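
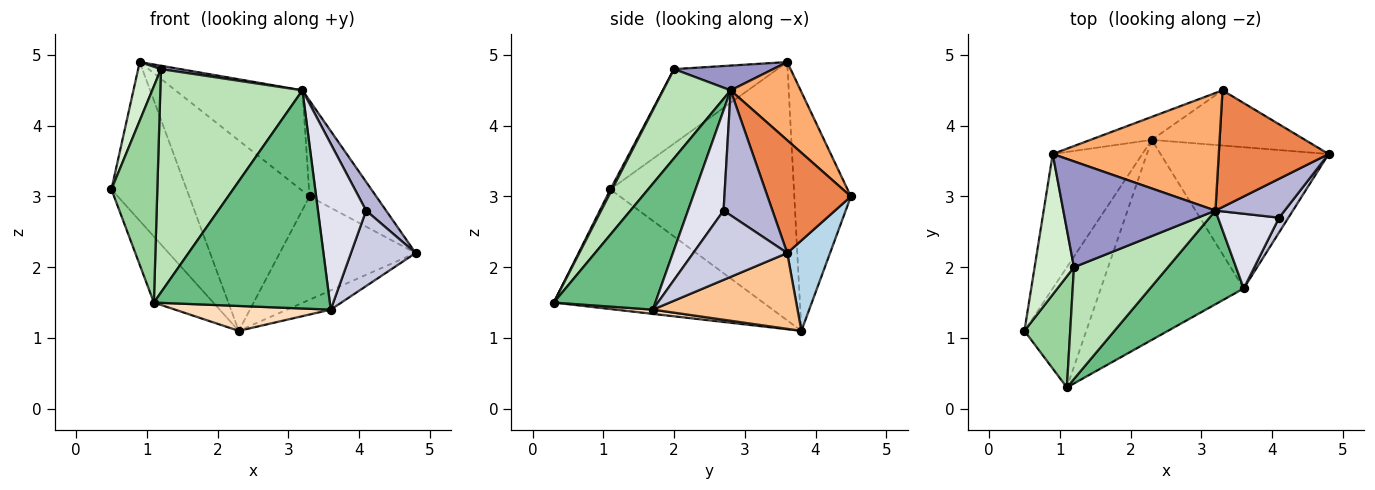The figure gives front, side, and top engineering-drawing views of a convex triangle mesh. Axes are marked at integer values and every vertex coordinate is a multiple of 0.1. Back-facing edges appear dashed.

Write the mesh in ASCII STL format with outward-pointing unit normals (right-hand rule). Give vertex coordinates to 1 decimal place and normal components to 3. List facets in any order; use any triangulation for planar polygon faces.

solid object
 facet normal -0.881 0.361 -0.306
  outer loop
   vertex 2.3 3.8 1.1
   vertex 0.5 1.1 3.1
   vertex 0.9 3.6 4.9
  endloop
 endfacet
 facet normal -0.861 0.244 -0.445
  outer loop
   vertex 1.1 0.3 1.5
   vertex 0.5 1.1 3.1
   vertex 2.3 3.8 1.1
  endloop
 endfacet
 facet normal 0.268 0.850 -0.454
  outer loop
   vertex 3.3 4.5 3.0
   vertex 4.8 3.6 2.2
   vertex 2.3 3.8 1.1
  endloop
 endfacet
 facet normal -0.423 0.899 -0.109
  outer loop
   vertex 3.3 4.5 3.0
   vertex 2.3 3.8 1.1
   vertex 0.9 3.6 4.9
  endloop
 endfacet
 facet normal 0.621 0.498 0.605
  outer loop
   vertex 3.3 4.5 3.0
   vertex 3.2 2.8 4.5
   vertex 4.8 3.6 2.2
  endloop
 endfacet
 facet normal 0.337 0.612 0.716
  outer loop
   vertex 3.3 4.5 3.0
   vertex 0.9 3.6 4.9
   vertex 3.2 2.8 4.5
  endloop
 endfacet
 facet normal 0.408 0.123 -0.905
  outer loop
   vertex 3.6 1.7 1.4
   vertex 2.3 3.8 1.1
   vertex 4.8 3.6 2.2
  endloop
 endfacet
 facet normal 0.029 -0.123 -0.992
  outer loop
   vertex 3.6 1.7 1.4
   vertex 1.1 0.3 1.5
   vertex 2.3 3.8 1.1
  endloop
 endfacet
 facet normal 0.469 -0.812 0.349
  outer loop
   vertex 3.6 1.7 1.4
   vertex 3.2 2.8 4.5
   vertex 1.1 0.3 1.5
  endloop
 endfacet
 facet normal 0.033 -0.889 0.457
  outer loop
   vertex 1.2 2.0 4.8
   vertex 0.5 1.1 3.1
   vertex 1.1 0.3 1.5
  endloop
 endfacet
 facet normal 0.391 -0.823 0.412
  outer loop
   vertex 1.2 2.0 4.8
   vertex 1.1 0.3 1.5
   vertex 3.2 2.8 4.5
  endloop
 endfacet
 facet normal -0.868 -0.191 0.459
  outer loop
   vertex 1.2 2.0 4.8
   vertex 0.9 3.6 4.9
   vertex 0.5 1.1 3.1
  endloop
 endfacet
 facet normal 0.161 -0.032 0.987
  outer loop
   vertex 1.2 2.0 4.8
   vertex 3.2 2.8 4.5
   vertex 0.9 3.6 4.9
  endloop
 endfacet
 facet normal 0.824 -0.337 0.456
  outer loop
   vertex 4.1 2.7 2.8
   vertex 4.8 3.6 2.2
   vertex 3.2 2.8 4.5
  endloop
 endfacet
 facet normal 0.819 -0.563 0.110
  outer loop
   vertex 4.1 2.7 2.8
   vertex 3.6 1.7 1.4
   vertex 4.8 3.6 2.2
  endloop
 endfacet
 facet normal 0.559 -0.756 0.340
  outer loop
   vertex 4.1 2.7 2.8
   vertex 3.2 2.8 4.5
   vertex 3.6 1.7 1.4
  endloop
 endfacet
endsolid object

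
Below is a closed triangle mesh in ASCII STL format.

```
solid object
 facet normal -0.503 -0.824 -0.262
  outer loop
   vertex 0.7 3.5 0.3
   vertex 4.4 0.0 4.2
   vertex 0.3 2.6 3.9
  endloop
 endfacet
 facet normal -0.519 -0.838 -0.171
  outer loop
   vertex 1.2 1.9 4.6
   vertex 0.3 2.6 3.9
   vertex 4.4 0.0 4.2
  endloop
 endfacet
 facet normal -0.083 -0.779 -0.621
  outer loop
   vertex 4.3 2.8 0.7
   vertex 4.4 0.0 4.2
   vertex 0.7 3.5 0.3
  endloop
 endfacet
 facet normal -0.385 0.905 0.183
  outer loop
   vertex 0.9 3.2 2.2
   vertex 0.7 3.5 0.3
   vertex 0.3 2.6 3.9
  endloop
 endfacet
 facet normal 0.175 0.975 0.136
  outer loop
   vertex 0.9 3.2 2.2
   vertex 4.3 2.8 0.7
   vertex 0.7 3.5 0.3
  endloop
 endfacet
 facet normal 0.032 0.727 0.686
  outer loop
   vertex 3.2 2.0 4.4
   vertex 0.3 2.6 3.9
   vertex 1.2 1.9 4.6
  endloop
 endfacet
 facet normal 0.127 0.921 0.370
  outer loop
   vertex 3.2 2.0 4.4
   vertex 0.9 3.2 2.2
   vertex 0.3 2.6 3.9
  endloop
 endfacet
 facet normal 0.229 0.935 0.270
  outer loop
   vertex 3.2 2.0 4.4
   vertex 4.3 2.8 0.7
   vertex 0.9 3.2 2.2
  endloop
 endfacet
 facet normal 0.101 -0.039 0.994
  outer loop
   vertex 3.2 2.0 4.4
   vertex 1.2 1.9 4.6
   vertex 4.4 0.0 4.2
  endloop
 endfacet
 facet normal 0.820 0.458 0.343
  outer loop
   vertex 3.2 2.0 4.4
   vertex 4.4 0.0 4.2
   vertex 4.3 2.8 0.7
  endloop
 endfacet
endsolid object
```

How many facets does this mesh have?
10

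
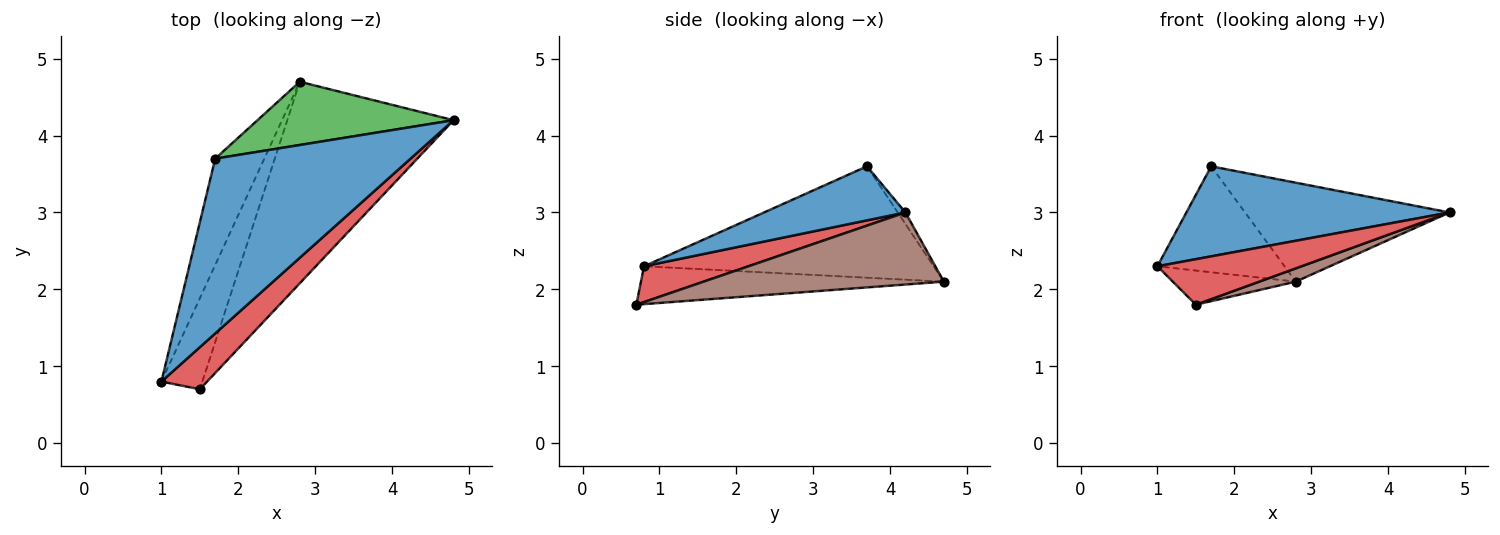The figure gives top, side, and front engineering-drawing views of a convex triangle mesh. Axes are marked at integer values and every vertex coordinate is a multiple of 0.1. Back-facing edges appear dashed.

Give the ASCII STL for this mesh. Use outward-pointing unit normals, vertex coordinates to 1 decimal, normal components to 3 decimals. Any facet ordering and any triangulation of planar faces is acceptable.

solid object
 facet normal 0.239 -0.445 0.863
  outer loop
   vertex 1.7 3.7 3.6
   vertex 1.0 0.8 2.3
   vertex 4.8 4.2 3.0
  endloop
 endfacet
 facet normal -0.849 0.373 -0.374
  outer loop
   vertex 1.7 3.7 3.6
   vertex 2.8 4.7 2.1
   vertex 1.0 0.8 2.3
  endloop
 endfacet
 facet normal -0.032 0.842 0.538
  outer loop
   vertex 1.7 3.7 3.6
   vertex 4.8 4.2 3.0
   vertex 2.8 4.7 2.1
  endloop
 endfacet
 facet normal 0.470 -0.648 0.599
  outer loop
   vertex 1.5 0.7 1.8
   vertex 4.8 4.2 3.0
   vertex 1.0 0.8 2.3
  endloop
 endfacet
 facet normal -0.655 0.266 -0.708
  outer loop
   vertex 1.5 0.7 1.8
   vertex 1.0 0.8 2.3
   vertex 2.8 4.7 2.1
  endloop
 endfacet
 facet normal 0.397 -0.060 -0.916
  outer loop
   vertex 1.5 0.7 1.8
   vertex 2.8 4.7 2.1
   vertex 4.8 4.2 3.0
  endloop
 endfacet
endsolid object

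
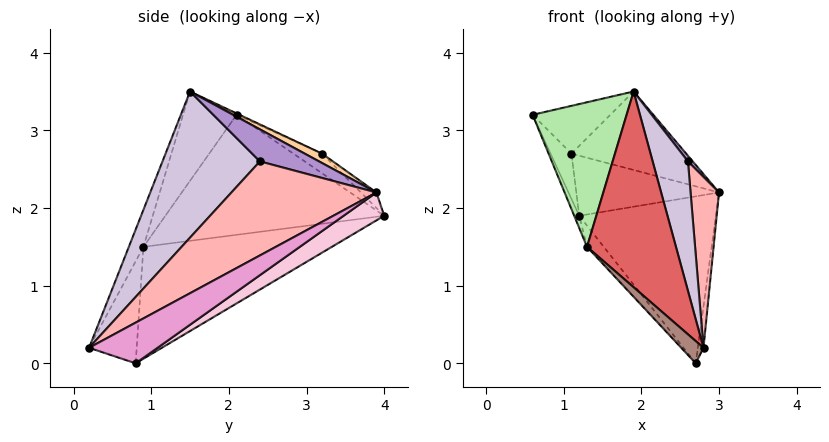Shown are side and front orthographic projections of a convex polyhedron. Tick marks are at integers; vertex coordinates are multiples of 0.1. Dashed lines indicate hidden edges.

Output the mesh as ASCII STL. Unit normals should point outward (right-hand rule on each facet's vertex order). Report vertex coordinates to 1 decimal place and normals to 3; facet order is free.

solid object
 facet normal -0.726 0.529 0.439
  outer loop
   vertex 1.1 3.2 2.7
   vertex 1.2 4.0 1.9
   vertex 0.6 2.1 3.2
  endloop
 endfacet
 facet normal -0.077 0.710 0.700
  outer loop
   vertex 1.1 3.2 2.7
   vertex 3.0 3.9 2.2
   vertex 1.2 4.0 1.9
  endloop
 endfacet
 facet normal -0.016 0.420 0.908
  outer loop
   vertex 1.1 3.2 2.7
   vertex 0.6 2.1 3.2
   vertex 1.9 1.5 3.5
  endloop
 endfacet
 facet normal 0.068 0.451 0.890
  outer loop
   vertex 1.1 3.2 2.7
   vertex 1.9 1.5 3.5
   vertex 3.0 3.9 2.2
  endloop
 endfacet
 facet normal -0.919 0.021 -0.393
  outer loop
   vertex 1.3 0.9 1.5
   vertex 0.6 2.1 3.2
   vertex 1.2 4.0 1.9
  endloop
 endfacet
 facet normal -0.458 -0.804 0.379
  outer loop
   vertex 1.3 0.9 1.5
   vertex 1.9 1.5 3.5
   vertex 0.6 2.1 3.2
  endloop
 endfacet
 facet normal -0.153 -0.933 0.326
  outer loop
   vertex 1.3 0.9 1.5
   vertex 2.8 0.2 0.2
   vertex 1.9 1.5 3.5
  endloop
 endfacet
 facet normal 0.950 -0.187 0.250
  outer loop
   vertex 2.6 2.4 2.6
   vertex 2.8 0.2 0.2
   vertex 3.0 3.9 2.2
  endloop
 endfacet
 facet normal 0.819 -0.066 0.571
  outer loop
   vertex 2.6 2.4 2.6
   vertex 3.0 3.9 2.2
   vertex 1.9 1.5 3.5
  endloop
 endfacet
 facet normal 0.876 -0.317 0.364
  outer loop
   vertex 2.6 2.4 2.6
   vertex 1.9 1.5 3.5
   vertex 2.8 0.2 0.2
  endloop
 endfacet
 facet normal -0.701 -0.328 -0.633
  outer loop
   vertex 2.7 0.8 0.0
   vertex 2.8 0.2 0.2
   vertex 1.3 0.9 1.5
  endloop
 endfacet
 facet normal -0.727 0.065 -0.683
  outer loop
   vertex 2.7 0.8 0.0
   vertex 1.3 0.9 1.5
   vertex 1.2 4.0 1.9
  endloop
 endfacet
 facet normal 0.966 0.080 -0.244
  outer loop
   vertex 2.7 0.8 0.0
   vertex 3.0 3.9 2.2
   vertex 2.8 0.2 0.2
  endloop
 endfacet
 facet normal 0.166 0.560 -0.812
  outer loop
   vertex 2.7 0.8 0.0
   vertex 1.2 4.0 1.9
   vertex 3.0 3.9 2.2
  endloop
 endfacet
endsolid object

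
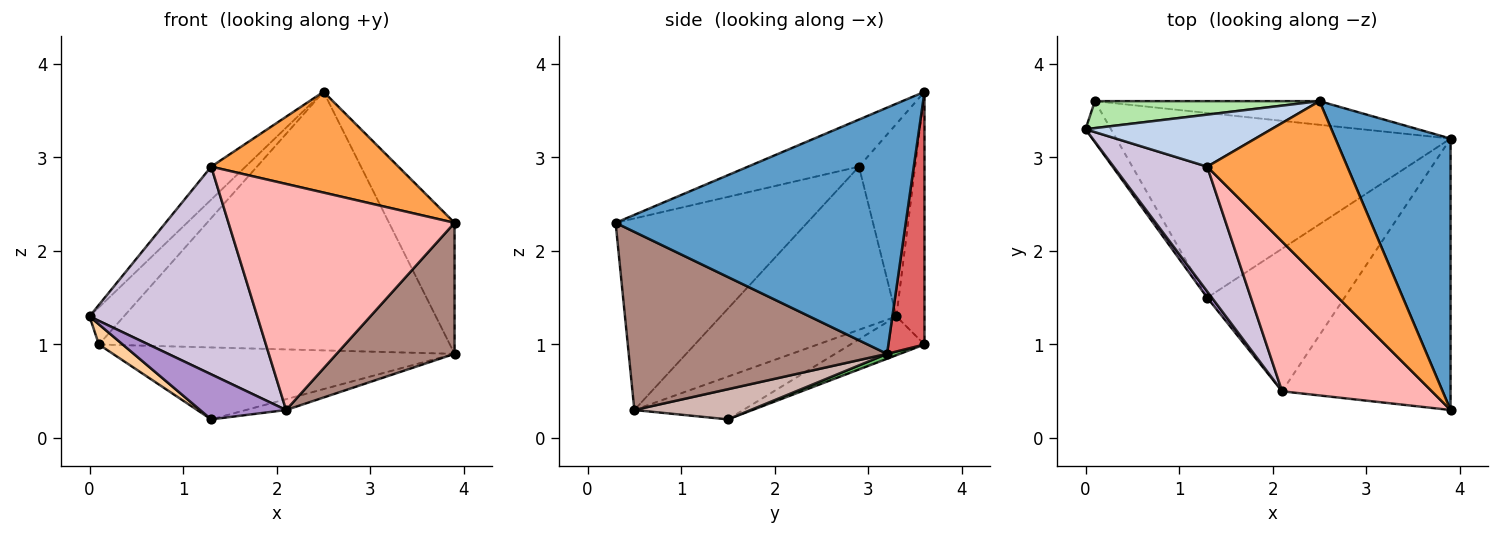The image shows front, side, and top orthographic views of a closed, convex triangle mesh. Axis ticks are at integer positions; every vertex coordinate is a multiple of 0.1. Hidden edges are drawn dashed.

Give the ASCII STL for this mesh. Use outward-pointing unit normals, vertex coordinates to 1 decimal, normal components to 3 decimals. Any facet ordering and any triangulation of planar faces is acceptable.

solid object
 facet normal 0.887 0.200 0.415
  outer loop
   vertex 3.9 3.2 0.9
   vertex 2.5 3.6 3.7
   vertex 3.9 0.3 2.3
  endloop
 endfacet
 facet normal -0.659 0.402 0.636
  outer loop
   vertex 1.3 2.9 2.9
   vertex 2.5 3.6 3.7
   vertex 0.0 3.3 1.3
  endloop
 endfacet
 facet normal -0.281 -0.473 0.835
  outer loop
   vertex 1.3 2.9 2.9
   vertex 3.9 0.3 2.3
   vertex 2.5 3.6 3.7
  endloop
 endfacet
 facet normal -0.808 -0.260 -0.529
  outer loop
   vertex 0.1 3.6 1.0
   vertex 1.3 1.5 0.2
   vertex 0.0 3.3 1.3
  endloop
 endfacet
 facet normal 0.014 0.363 -0.932
  outer loop
   vertex 0.1 3.6 1.0
   vertex 3.9 3.2 0.9
   vertex 1.3 1.5 0.2
  endloop
 endfacet
 facet normal -0.552 0.674 0.491
  outer loop
   vertex 0.1 3.6 1.0
   vertex 0.0 3.3 1.3
   vertex 2.5 3.6 3.7
  endloop
 endfacet
 facet normal 0.102 0.991 -0.091
  outer loop
   vertex 0.1 3.6 1.0
   vertex 2.5 3.6 3.7
   vertex 3.9 3.2 0.9
  endloop
 endfacet
 facet normal -0.577 -0.681 0.451
  outer loop
   vertex 2.1 0.5 0.3
   vertex 3.9 0.3 2.3
   vertex 1.3 2.9 2.9
  endloop
 endfacet
 facet normal -0.782 -0.617 0.086
  outer loop
   vertex 2.1 0.5 0.3
   vertex 0.0 3.3 1.3
   vertex 1.3 1.5 0.2
  endloop
 endfacet
 facet normal -0.668 -0.638 0.383
  outer loop
   vertex 2.1 0.5 0.3
   vertex 1.3 2.9 2.9
   vertex 0.0 3.3 1.3
  endloop
 endfacet
 facet normal 0.690 -0.315 -0.652
  outer loop
   vertex 2.1 0.5 0.3
   vertex 3.9 3.2 0.9
   vertex 3.9 0.3 2.3
  endloop
 endfacet
 facet normal 0.214 0.074 -0.974
  outer loop
   vertex 2.1 0.5 0.3
   vertex 1.3 1.5 0.2
   vertex 3.9 3.2 0.9
  endloop
 endfacet
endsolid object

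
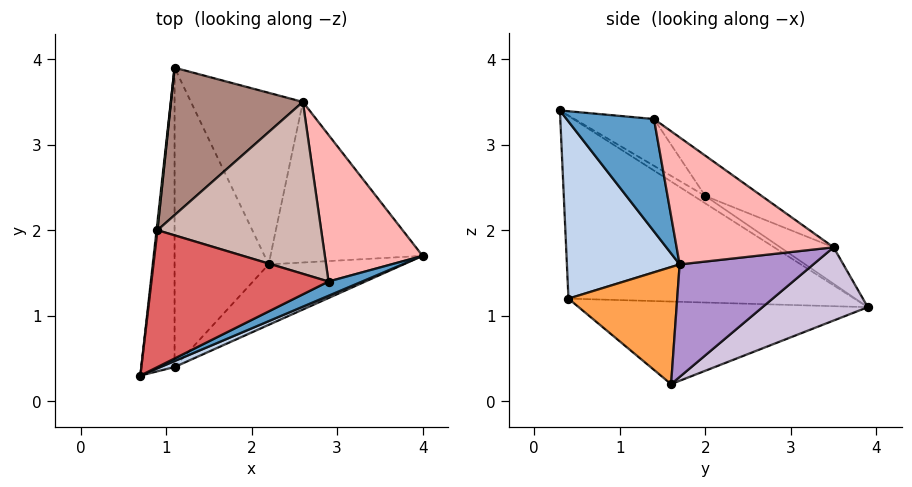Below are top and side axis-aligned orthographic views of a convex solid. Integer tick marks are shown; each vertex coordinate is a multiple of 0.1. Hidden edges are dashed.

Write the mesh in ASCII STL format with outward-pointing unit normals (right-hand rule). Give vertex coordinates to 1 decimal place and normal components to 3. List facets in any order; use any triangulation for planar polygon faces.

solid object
 facet normal 0.448 -0.884 0.134
  outer loop
   vertex 2.9 1.4 3.3
   vertex 0.7 0.3 3.4
   vertex 4.0 1.7 1.6
  endloop
 endfacet
 facet normal 0.405 -0.914 0.032
  outer loop
   vertex 1.1 0.4 1.2
   vertex 4.0 1.7 1.6
   vertex 0.7 0.3 3.4
  endloop
 endfacet
 facet normal 0.414 -0.776 -0.476
  outer loop
   vertex 1.1 0.4 1.2
   vertex 2.2 1.6 0.2
   vertex 4.0 1.7 1.6
  endloop
 endfacet
 facet normal -0.984 -0.005 -0.179
  outer loop
   vertex 1.1 0.4 1.2
   vertex 0.7 0.3 3.4
   vertex 1.1 3.9 1.1
  endloop
 endfacet
 facet normal -0.660 -0.021 -0.751
  outer loop
   vertex 1.1 0.4 1.2
   vertex 1.1 3.9 1.1
   vertex 2.2 1.6 0.2
  endloop
 endfacet
 facet normal -0.974 0.189 0.126
  outer loop
   vertex 0.9 2.0 2.4
   vertex 1.1 3.9 1.1
   vertex 0.7 0.3 3.4
  endloop
 endfacet
 facet normal -0.219 0.514 0.829
  outer loop
   vertex 0.9 2.0 2.4
   vertex 0.7 0.3 3.4
   vertex 2.9 1.4 3.3
  endloop
 endfacet
 facet normal 0.695 0.481 0.535
  outer loop
   vertex 2.6 3.5 1.8
   vertex 2.9 1.4 3.3
   vertex 4.0 1.7 1.6
  endloop
 endfacet
 facet normal 0.521 0.483 -0.704
  outer loop
   vertex 2.6 3.5 1.8
   vertex 4.0 1.7 1.6
   vertex 2.2 1.6 0.2
  endloop
 endfacet
 facet normal 0.472 0.508 -0.721
  outer loop
   vertex 2.6 3.5 1.8
   vertex 2.2 1.6 0.2
   vertex 1.1 3.9 1.1
  endloop
 endfacet
 facet normal -0.220 0.567 0.794
  outer loop
   vertex 2.6 3.5 1.8
   vertex 1.1 3.9 1.1
   vertex 0.9 2.0 2.4
  endloop
 endfacet
 facet normal -0.200 0.550 0.811
  outer loop
   vertex 2.6 3.5 1.8
   vertex 0.9 2.0 2.4
   vertex 2.9 1.4 3.3
  endloop
 endfacet
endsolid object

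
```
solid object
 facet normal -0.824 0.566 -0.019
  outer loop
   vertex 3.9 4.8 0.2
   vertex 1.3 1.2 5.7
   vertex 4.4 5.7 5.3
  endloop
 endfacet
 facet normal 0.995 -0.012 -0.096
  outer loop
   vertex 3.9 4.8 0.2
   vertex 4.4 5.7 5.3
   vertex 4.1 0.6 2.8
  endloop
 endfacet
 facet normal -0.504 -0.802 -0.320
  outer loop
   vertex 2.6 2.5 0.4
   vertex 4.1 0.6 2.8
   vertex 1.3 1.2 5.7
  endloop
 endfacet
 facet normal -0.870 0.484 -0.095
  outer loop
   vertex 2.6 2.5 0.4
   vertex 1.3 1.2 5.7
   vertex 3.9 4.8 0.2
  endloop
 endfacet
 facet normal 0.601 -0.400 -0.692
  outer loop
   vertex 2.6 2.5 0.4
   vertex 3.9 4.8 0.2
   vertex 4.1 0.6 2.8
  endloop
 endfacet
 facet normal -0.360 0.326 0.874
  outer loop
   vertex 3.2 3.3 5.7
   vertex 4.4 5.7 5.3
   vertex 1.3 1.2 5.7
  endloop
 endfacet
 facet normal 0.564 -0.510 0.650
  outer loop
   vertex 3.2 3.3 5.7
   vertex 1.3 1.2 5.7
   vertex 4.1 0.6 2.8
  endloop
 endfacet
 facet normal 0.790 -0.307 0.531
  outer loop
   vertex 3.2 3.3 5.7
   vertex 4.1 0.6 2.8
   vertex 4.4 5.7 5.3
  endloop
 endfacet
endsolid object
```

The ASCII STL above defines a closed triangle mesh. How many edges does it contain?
12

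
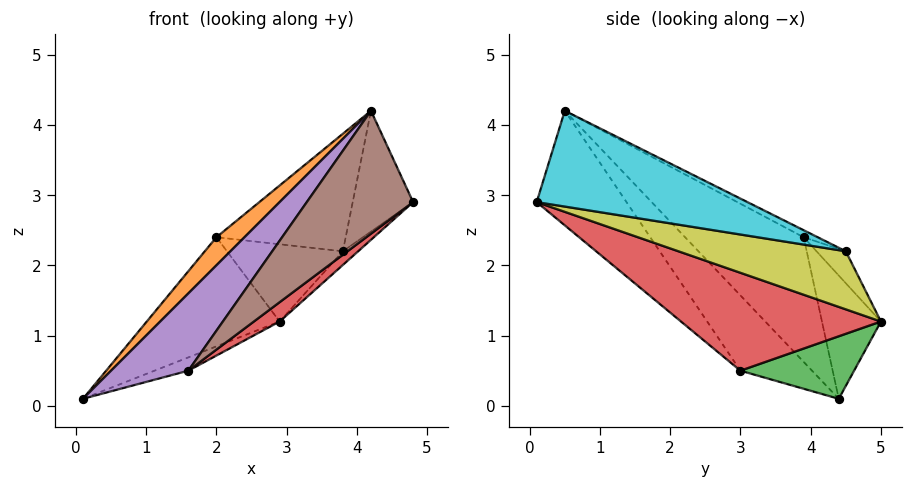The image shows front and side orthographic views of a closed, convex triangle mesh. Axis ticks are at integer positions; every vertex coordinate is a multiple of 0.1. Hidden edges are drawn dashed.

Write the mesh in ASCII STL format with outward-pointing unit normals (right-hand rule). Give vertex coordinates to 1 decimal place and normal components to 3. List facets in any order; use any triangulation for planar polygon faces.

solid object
 facet normal -0.358 0.806 0.471
  outer loop
   vertex 2.0 3.9 2.4
   vertex 2.9 5.0 1.2
   vertex 0.1 4.4 0.1
  endloop
 endfacet
 facet normal -0.777 -0.184 0.602
  outer loop
   vertex 2.0 3.9 2.4
   vertex 0.1 4.4 0.1
   vertex 4.2 0.5 4.2
  endloop
 endfacet
 facet normal 0.345 0.103 -0.933
  outer loop
   vertex 1.6 3.0 0.5
   vertex 0.1 4.4 0.1
   vertex 2.9 5.0 1.2
  endloop
 endfacet
 facet normal 0.556 -0.072 -0.828
  outer loop
   vertex 1.6 3.0 0.5
   vertex 2.9 5.0 1.2
   vertex 4.8 0.1 2.9
  endloop
 endfacet
 facet normal -0.680 -0.733 -0.018
  outer loop
   vertex 1.6 3.0 0.5
   vertex 4.2 0.5 4.2
   vertex 0.1 4.4 0.1
  endloop
 endfacet
 facet normal -0.644 -0.762 -0.063
  outer loop
   vertex 1.6 3.0 0.5
   vertex 4.8 0.1 2.9
   vertex 4.2 0.5 4.2
  endloop
 endfacet
 facet normal -0.200 0.792 0.576
  outer loop
   vertex 3.8 4.5 2.2
   vertex 2.9 5.0 1.2
   vertex 2.0 3.9 2.4
  endloop
 endfacet
 facet normal -0.048 0.443 0.895
  outer loop
   vertex 3.8 4.5 2.2
   vertex 2.0 3.9 2.4
   vertex 4.2 0.5 4.2
  endloop
 endfacet
 facet normal 0.758 0.069 -0.648
  outer loop
   vertex 3.8 4.5 2.2
   vertex 4.8 0.1 2.9
   vertex 2.9 5.0 1.2
  endloop
 endfacet
 facet normal 0.905 0.259 0.338
  outer loop
   vertex 3.8 4.5 2.2
   vertex 4.2 0.5 4.2
   vertex 4.8 0.1 2.9
  endloop
 endfacet
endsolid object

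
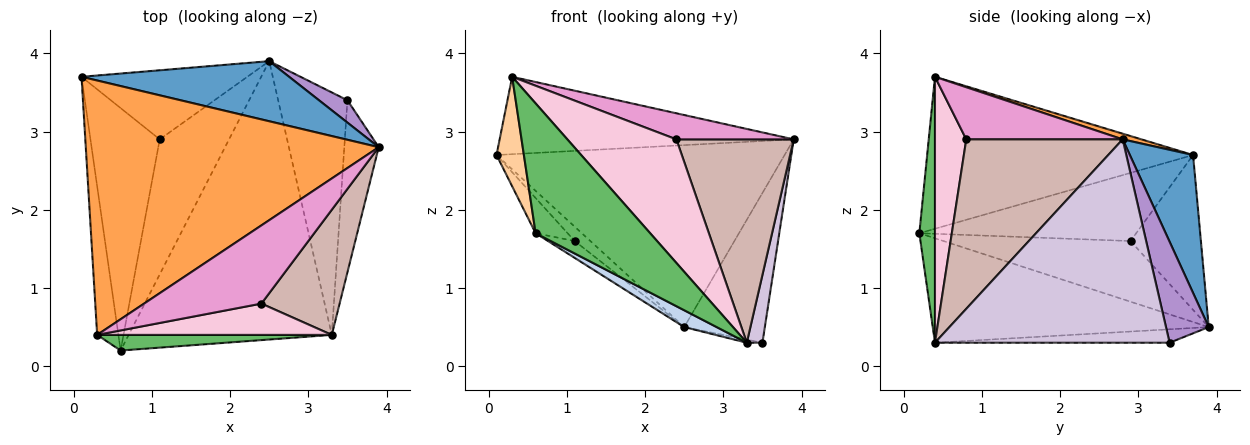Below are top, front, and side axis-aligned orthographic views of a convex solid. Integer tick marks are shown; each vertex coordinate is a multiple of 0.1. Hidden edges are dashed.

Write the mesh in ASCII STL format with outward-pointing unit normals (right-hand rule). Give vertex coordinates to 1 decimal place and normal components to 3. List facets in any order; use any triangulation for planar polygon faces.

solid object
 facet normal 0.204 0.930 0.307
  outer loop
   vertex 2.5 3.9 0.5
   vertex 0.1 3.7 2.7
   vertex 3.9 2.8 2.9
  endloop
 endfacet
 facet normal -0.457 -0.054 -0.888
  outer loop
   vertex 3.3 0.4 0.3
   vertex 0.6 0.2 1.7
   vertex 2.5 3.9 0.5
  endloop
 endfacet
 facet normal 0.019 0.291 0.957
  outer loop
   vertex 0.3 0.4 3.7
   vertex 3.9 2.8 2.9
   vertex 0.1 3.7 2.7
  endloop
 endfacet
 facet normal -0.985 -0.101 -0.138
  outer loop
   vertex 0.3 0.4 3.7
   vertex 0.1 3.7 2.7
   vertex 0.6 0.2 1.7
  endloop
 endfacet
 facet normal 0.134 -0.984 0.119
  outer loop
   vertex 0.3 0.4 3.7
   vertex 0.6 0.2 1.7
   vertex 3.3 0.4 0.3
  endloop
 endfacet
 facet normal -0.698 0.103 -0.709
  outer loop
   vertex 1.1 2.9 1.6
   vertex 0.6 0.2 1.7
   vertex 0.1 3.7 2.7
  endloop
 endfacet
 facet normal -0.675 0.150 -0.723
  outer loop
   vertex 1.1 2.9 1.6
   vertex 0.1 3.7 2.7
   vertex 2.5 3.9 0.5
  endloop
 endfacet
 facet normal -0.656 0.094 -0.749
  outer loop
   vertex 1.1 2.9 1.6
   vertex 2.5 3.9 0.5
   vertex 0.6 0.2 1.7
  endloop
 endfacet
 facet normal 0.464 0.876 0.131
  outer loop
   vertex 3.5 3.4 0.3
   vertex 2.5 3.9 0.5
   vertex 3.9 2.8 2.9
  endloop
 endfacet
 facet normal 0.984 -0.066 -0.166
  outer loop
   vertex 3.5 3.4 0.3
   vertex 3.9 2.8 2.9
   vertex 3.3 0.4 0.3
  endloop
 endfacet
 facet normal -0.190 0.013 -0.982
  outer loop
   vertex 3.5 3.4 0.3
   vertex 3.3 0.4 0.3
   vertex 2.5 3.9 0.5
  endloop
 endfacet
 facet normal 0.750 -0.563 0.346
  outer loop
   vertex 2.4 0.8 2.9
   vertex 3.3 0.4 0.3
   vertex 3.9 2.8 2.9
  endloop
 endfacet
 facet normal 0.389 -0.291 0.874
  outer loop
   vertex 2.4 0.8 2.9
   vertex 3.9 2.8 2.9
   vertex 0.3 0.4 3.7
  endloop
 endfacet
 facet normal 0.268 -0.934 0.236
  outer loop
   vertex 2.4 0.8 2.9
   vertex 0.3 0.4 3.7
   vertex 3.3 0.4 0.3
  endloop
 endfacet
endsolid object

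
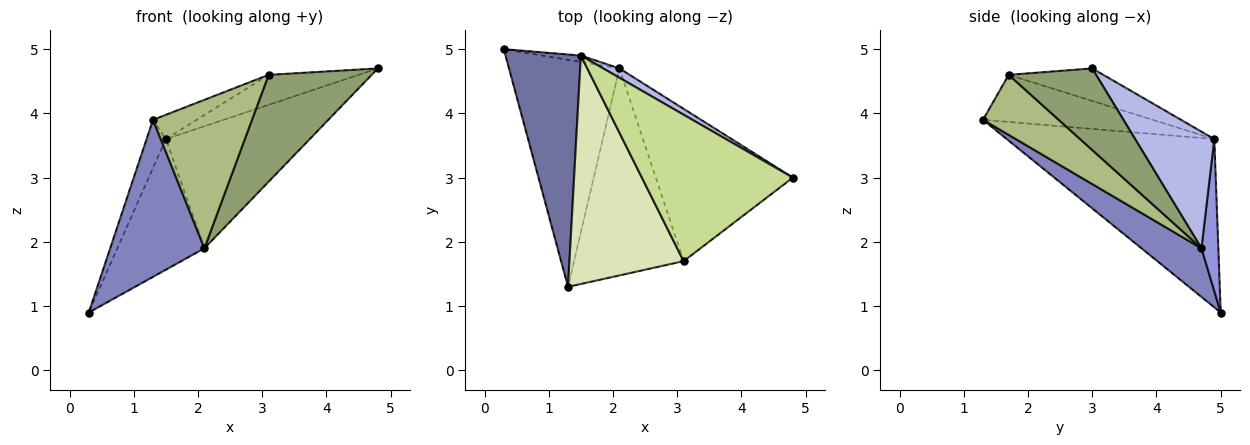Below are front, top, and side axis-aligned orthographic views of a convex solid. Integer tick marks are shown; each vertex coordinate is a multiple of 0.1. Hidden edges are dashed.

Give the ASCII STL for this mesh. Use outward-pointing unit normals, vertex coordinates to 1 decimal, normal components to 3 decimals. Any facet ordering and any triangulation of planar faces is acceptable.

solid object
 facet normal -0.909 0.084 0.407
  outer loop
   vertex 1.5 4.9 3.6
   vertex 0.3 5.0 0.9
   vertex 1.3 1.3 3.9
  endloop
 endfacet
 facet normal 0.340 -0.535 -0.773
  outer loop
   vertex 2.1 4.7 1.9
   vertex 1.3 1.3 3.9
   vertex 0.3 5.0 0.9
  endloop
 endfacet
 facet normal 0.190 0.981 -0.048
  outer loop
   vertex 2.1 4.7 1.9
   vertex 0.3 5.0 0.9
   vertex 1.5 4.9 3.6
  endloop
 endfacet
 facet normal 0.481 0.874 0.067
  outer loop
   vertex 2.1 4.7 1.9
   vertex 1.5 4.9 3.6
   vertex 4.8 3.0 4.7
  endloop
 endfacet
 facet normal 0.438 -0.516 -0.736
  outer loop
   vertex 3.1 1.7 4.6
   vertex 2.1 4.7 1.9
   vertex 4.8 3.0 4.7
  endloop
 endfacet
 facet normal 0.407 -0.532 -0.742
  outer loop
   vertex 3.1 1.7 4.6
   vertex 1.3 1.3 3.9
   vertex 2.1 4.7 1.9
  endloop
 endfacet
 facet normal -0.206 0.196 0.959
  outer loop
   vertex 3.1 1.7 4.6
   vertex 4.8 3.0 4.7
   vertex 1.5 4.9 3.6
  endloop
 endfacet
 facet normal -0.380 0.098 0.920
  outer loop
   vertex 3.1 1.7 4.6
   vertex 1.5 4.9 3.6
   vertex 1.3 1.3 3.9
  endloop
 endfacet
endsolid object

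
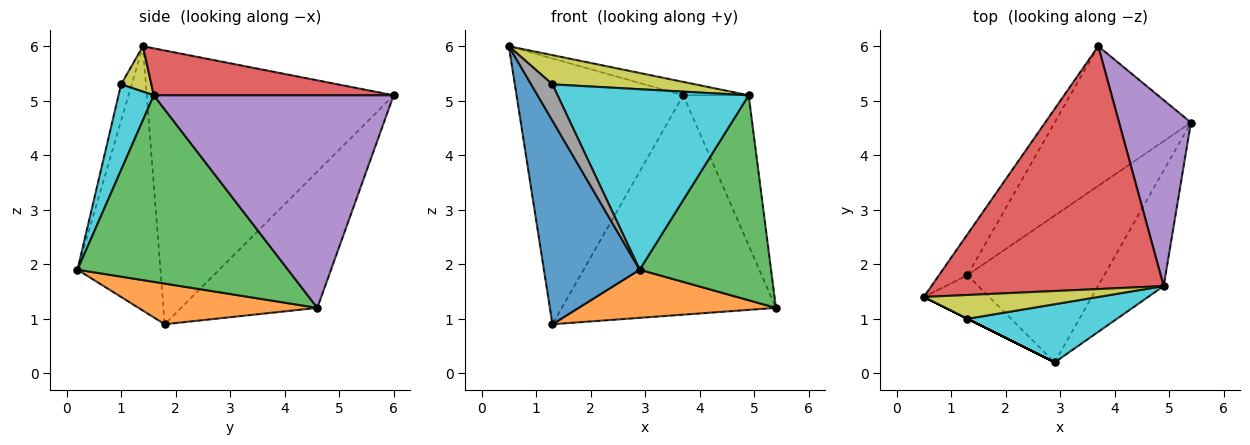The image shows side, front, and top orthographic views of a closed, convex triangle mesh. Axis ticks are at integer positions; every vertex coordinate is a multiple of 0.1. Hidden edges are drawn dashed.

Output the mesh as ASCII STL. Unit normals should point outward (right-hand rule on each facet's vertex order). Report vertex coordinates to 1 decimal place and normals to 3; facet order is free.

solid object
 facet normal -0.646 -0.746 -0.160
  outer loop
   vertex 1.3 1.8 0.9
   vertex 2.9 0.2 1.9
   vertex 0.5 1.4 6.0
  endloop
 endfacet
 facet normal 0.272 -0.300 -0.914
  outer loop
   vertex 1.3 1.8 0.9
   vertex 5.4 4.6 1.2
   vertex 2.9 0.2 1.9
  endloop
 endfacet
 facet normal 0.813 -0.507 -0.286
  outer loop
   vertex 4.9 1.6 5.1
   vertex 2.9 0.2 1.9
   vertex 5.4 4.6 1.2
  endloop
 endfacet
 facet normal 0.198 0.054 0.979
  outer loop
   vertex 3.7 6.0 5.1
   vertex 0.5 1.4 6.0
   vertex 4.9 1.6 5.1
  endloop
 endfacet
 facet normal 0.917 0.250 0.310
  outer loop
   vertex 3.7 6.0 5.1
   vertex 4.9 1.6 5.1
   vertex 5.4 4.6 1.2
  endloop
 endfacet
 facet normal -0.826 0.558 -0.086
  outer loop
   vertex 3.7 6.0 5.1
   vertex 1.3 1.8 0.9
   vertex 0.5 1.4 6.0
  endloop
 endfacet
 facet normal -0.473 0.743 -0.473
  outer loop
   vertex 3.7 6.0 5.1
   vertex 5.4 4.6 1.2
   vertex 1.3 1.8 0.9
  endloop
 endfacet
 facet normal -0.447 -0.894 0.000
  outer loop
   vertex 1.3 1.0 5.3
   vertex 0.5 1.4 6.0
   vertex 2.9 0.2 1.9
  endloop
 endfacet
 facet normal 0.162 -0.765 0.623
  outer loop
   vertex 1.3 1.0 5.3
   vertex 4.9 1.6 5.1
   vertex 0.5 1.4 6.0
  endloop
 endfacet
 facet normal 0.173 -0.937 0.302
  outer loop
   vertex 1.3 1.0 5.3
   vertex 2.9 0.2 1.9
   vertex 4.9 1.6 5.1
  endloop
 endfacet
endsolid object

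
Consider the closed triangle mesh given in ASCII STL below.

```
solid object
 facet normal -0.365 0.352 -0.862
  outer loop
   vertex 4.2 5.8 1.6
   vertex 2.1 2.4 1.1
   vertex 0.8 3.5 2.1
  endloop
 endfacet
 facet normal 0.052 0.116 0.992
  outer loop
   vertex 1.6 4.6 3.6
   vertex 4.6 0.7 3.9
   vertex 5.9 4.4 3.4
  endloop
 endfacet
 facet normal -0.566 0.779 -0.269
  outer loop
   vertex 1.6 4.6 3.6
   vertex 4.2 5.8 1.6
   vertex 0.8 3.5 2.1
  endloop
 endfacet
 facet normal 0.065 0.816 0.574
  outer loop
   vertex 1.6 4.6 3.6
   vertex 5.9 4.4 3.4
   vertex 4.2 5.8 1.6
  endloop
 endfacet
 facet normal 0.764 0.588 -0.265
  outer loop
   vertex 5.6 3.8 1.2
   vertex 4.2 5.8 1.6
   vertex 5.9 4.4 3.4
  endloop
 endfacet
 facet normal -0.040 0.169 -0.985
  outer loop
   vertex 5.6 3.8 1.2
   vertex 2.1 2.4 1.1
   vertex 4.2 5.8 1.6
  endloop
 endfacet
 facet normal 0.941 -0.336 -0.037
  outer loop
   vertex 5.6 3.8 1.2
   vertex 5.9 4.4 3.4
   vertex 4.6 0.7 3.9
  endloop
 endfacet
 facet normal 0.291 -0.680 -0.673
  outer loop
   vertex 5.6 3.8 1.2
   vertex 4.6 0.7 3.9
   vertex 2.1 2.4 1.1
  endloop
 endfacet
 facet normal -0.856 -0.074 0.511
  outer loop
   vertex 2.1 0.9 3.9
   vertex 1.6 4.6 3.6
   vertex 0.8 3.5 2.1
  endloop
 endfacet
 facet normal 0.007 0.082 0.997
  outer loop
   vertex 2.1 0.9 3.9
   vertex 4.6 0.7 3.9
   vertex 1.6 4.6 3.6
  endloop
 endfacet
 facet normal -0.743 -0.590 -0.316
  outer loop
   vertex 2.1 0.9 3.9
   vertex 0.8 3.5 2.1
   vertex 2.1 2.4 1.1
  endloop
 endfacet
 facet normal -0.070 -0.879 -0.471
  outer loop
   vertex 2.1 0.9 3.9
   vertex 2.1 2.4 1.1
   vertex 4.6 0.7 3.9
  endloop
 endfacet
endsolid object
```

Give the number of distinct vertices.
8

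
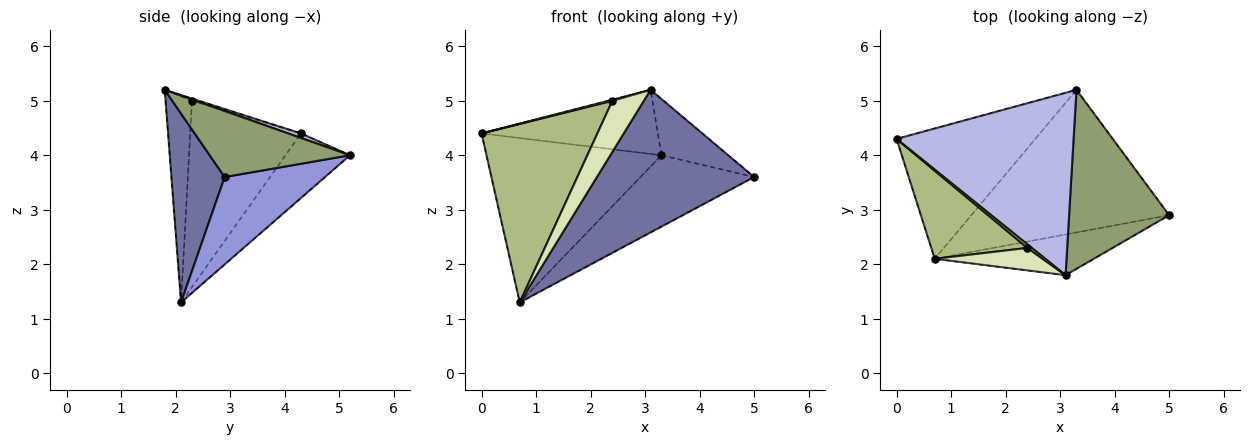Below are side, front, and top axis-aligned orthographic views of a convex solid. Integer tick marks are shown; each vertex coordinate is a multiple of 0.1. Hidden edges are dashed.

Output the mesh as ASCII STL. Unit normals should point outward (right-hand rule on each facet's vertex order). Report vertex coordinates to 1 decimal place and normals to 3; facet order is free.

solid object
 facet normal 0.310 -0.914 -0.261
  outer loop
   vertex 3.1 1.8 5.2
   vertex 0.7 2.1 1.3
   vertex 5.0 2.9 3.6
  endloop
 endfacet
 facet normal -0.278 0.753 -0.597
  outer loop
   vertex 3.3 5.2 4.0
   vertex 0.7 2.1 1.3
   vertex 0.0 4.3 4.4
  endloop
 endfacet
 facet normal 0.367 0.416 -0.832
  outer loop
   vertex 3.3 5.2 4.0
   vertex 5.0 2.9 3.6
   vertex 0.7 2.1 1.3
  endloop
 endfacet
 facet normal 0.024 0.331 0.943
  outer loop
   vertex 3.3 5.2 4.0
   vertex 0.0 4.3 4.4
   vertex 3.1 1.8 5.2
  endloop
 endfacet
 facet normal 0.533 0.254 0.807
  outer loop
   vertex 3.3 5.2 4.0
   vertex 3.1 1.8 5.2
   vertex 5.0 2.9 3.6
  endloop
 endfacet
 facet normal -0.651 -0.681 0.336
  outer loop
   vertex 2.4 2.3 5.0
   vertex 0.0 4.3 4.4
   vertex 0.7 2.1 1.3
  endloop
 endfacet
 facet normal -0.432 -0.259 0.864
  outer loop
   vertex 2.4 2.3 5.0
   vertex 3.1 1.8 5.2
   vertex 0.0 4.3 4.4
  endloop
 endfacet
 facet normal -0.610 -0.726 0.319
  outer loop
   vertex 2.4 2.3 5.0
   vertex 0.7 2.1 1.3
   vertex 3.1 1.8 5.2
  endloop
 endfacet
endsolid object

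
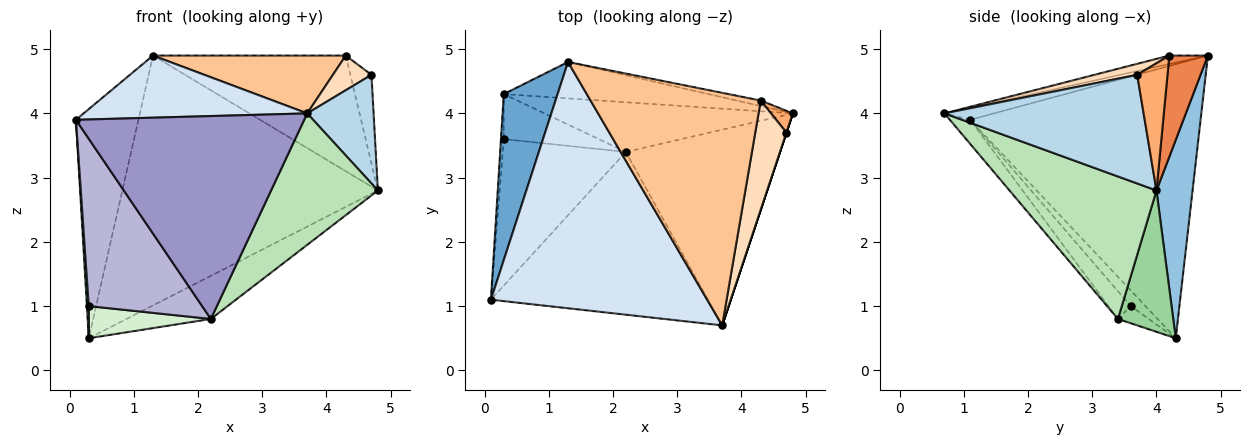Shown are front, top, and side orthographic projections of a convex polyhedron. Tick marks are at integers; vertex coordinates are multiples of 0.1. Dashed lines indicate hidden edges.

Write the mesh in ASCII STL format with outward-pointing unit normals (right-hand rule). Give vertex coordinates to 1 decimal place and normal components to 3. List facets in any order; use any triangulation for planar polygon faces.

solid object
 facet normal -0.948 0.257 0.186
  outer loop
   vertex 1.3 4.8 4.9
   vertex 0.3 4.3 0.5
   vertex 0.1 1.1 3.9
  endloop
 endfacet
 facet normal 0.138 0.980 -0.143
  outer loop
   vertex 1.3 4.8 4.9
   vertex 4.8 4.0 2.8
   vertex 0.3 4.3 0.5
  endloop
 endfacet
 facet normal 0.949 -0.316 0.000
  outer loop
   vertex 3.7 0.7 4.0
   vertex 4.8 4.0 2.8
   vertex 4.7 3.7 4.6
  endloop
 endfacet
 facet normal -0.054 -0.244 0.968
  outer loop
   vertex 3.7 0.7 4.0
   vertex 1.3 4.8 4.9
   vertex 0.1 1.1 3.9
  endloop
 endfacet
 facet normal 0.196 0.980 -0.047
  outer loop
   vertex 4.3 4.2 4.9
   vertex 4.8 4.0 2.8
   vertex 1.3 4.8 4.9
  endloop
 endfacet
 facet normal 0.812 0.566 0.139
  outer loop
   vertex 4.3 4.2 4.9
   vertex 4.7 3.7 4.6
   vertex 4.8 4.0 2.8
  endloop
 endfacet
 facet normal -0.048 -0.241 0.969
  outer loop
   vertex 4.3 4.2 4.9
   vertex 1.3 4.8 4.9
   vertex 3.7 0.7 4.0
  endloop
 endfacet
 facet normal 0.319 -0.287 0.903
  outer loop
   vertex 4.3 4.2 4.9
   vertex 3.7 0.7 4.0
   vertex 4.7 3.7 4.6
  endloop
 endfacet
 facet normal -0.977 -0.125 -0.175
  outer loop
   vertex 0.3 3.6 1.0
   vertex 0.1 1.1 3.9
   vertex 0.3 4.3 0.5
  endloop
 endfacet
 facet normal 0.395 0.602 -0.694
  outer loop
   vertex 2.2 3.4 0.8
   vertex 0.3 4.3 0.5
   vertex 4.8 4.0 2.8
  endloop
 endfacet
 facet normal 0.609 -0.442 -0.659
  outer loop
   vertex 2.2 3.4 0.8
   vertex 4.8 4.0 2.8
   vertex 3.7 0.7 4.0
  endloop
 endfacet
 facet normal -0.145 -0.575 -0.805
  outer loop
   vertex 2.2 3.4 0.8
   vertex 0.3 3.6 1.0
   vertex 0.3 4.3 0.5
  endloop
 endfacet
 facet normal -0.069 -0.778 -0.624
  outer loop
   vertex 2.2 3.4 0.8
   vertex 3.7 0.7 4.0
   vertex 0.1 1.1 3.9
  endloop
 endfacet
 facet normal -0.147 -0.744 -0.652
  outer loop
   vertex 2.2 3.4 0.8
   vertex 0.1 1.1 3.9
   vertex 0.3 3.6 1.0
  endloop
 endfacet
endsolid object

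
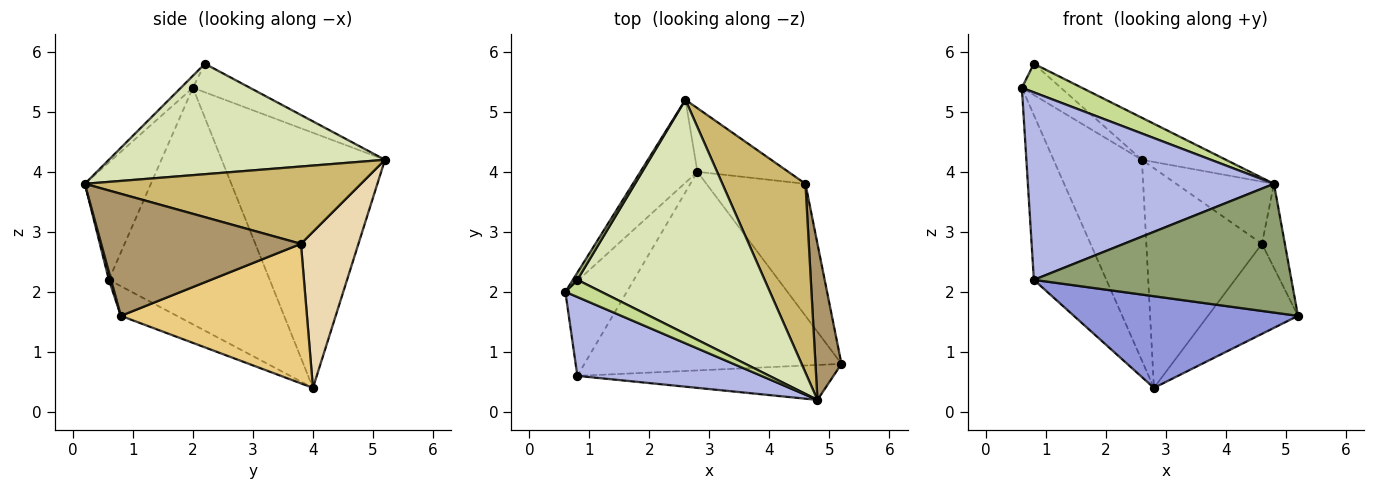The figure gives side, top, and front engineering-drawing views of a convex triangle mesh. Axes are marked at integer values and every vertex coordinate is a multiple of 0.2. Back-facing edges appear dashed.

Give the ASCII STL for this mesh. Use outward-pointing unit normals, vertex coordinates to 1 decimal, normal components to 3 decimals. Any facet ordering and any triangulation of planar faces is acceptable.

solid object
 facet normal -0.863 0.467 -0.193
  outer loop
   vertex 2.8 4.0 0.4
   vertex 0.6 2.0 5.4
   vertex 2.6 5.2 4.2
  endloop
 endfacet
 facet normal -0.887 0.400 -0.230
  outer loop
   vertex 0.8 0.6 2.2
   vertex 0.6 2.0 5.4
   vertex 2.8 4.0 0.4
  endloop
 endfacet
 facet normal -0.104 -0.417 -0.903
  outer loop
   vertex 0.8 0.6 2.2
   vertex 2.8 4.0 0.4
   vertex 5.2 0.8 1.6
  endloop
 endfacet
 facet normal -0.240 -0.895 0.376
  outer loop
   vertex 4.8 0.2 3.8
   vertex 0.6 2.0 5.4
   vertex 0.8 0.6 2.2
  endloop
 endfacet
 facet normal 0.008 -0.965 -0.262
  outer loop
   vertex 4.8 0.2 3.8
   vertex 0.8 0.6 2.2
   vertex 5.2 0.8 1.6
  endloop
 endfacet
 facet normal -0.818 0.560 0.129
  outer loop
   vertex 0.8 2.2 5.8
   vertex 2.6 5.2 4.2
   vertex 0.6 2.0 5.4
  endloop
 endfacet
 facet normal -0.169 -0.845 0.507
  outer loop
   vertex 0.8 2.2 5.8
   vertex 0.6 2.0 5.4
   vertex 4.8 0.2 3.8
  endloop
 endfacet
 facet normal 0.502 0.153 0.851
  outer loop
   vertex 0.8 2.2 5.8
   vertex 4.8 0.2 3.8
   vertex 2.6 5.2 4.2
  endloop
 endfacet
 facet normal 0.972 0.112 0.207
  outer loop
   vertex 4.6 3.8 2.8
   vertex 4.8 0.2 3.8
   vertex 5.2 0.8 1.6
  endloop
 endfacet
 facet normal 0.662 0.234 0.712
  outer loop
   vertex 4.6 3.8 2.8
   vertex 2.6 5.2 4.2
   vertex 4.8 0.2 3.8
  endloop
 endfacet
 facet normal 0.759 0.367 -0.538
  outer loop
   vertex 4.6 3.8 2.8
   vertex 5.2 0.8 1.6
   vertex 2.8 4.0 0.4
  endloop
 endfacet
 facet normal 0.431 0.867 -0.251
  outer loop
   vertex 4.6 3.8 2.8
   vertex 2.8 4.0 0.4
   vertex 2.6 5.2 4.2
  endloop
 endfacet
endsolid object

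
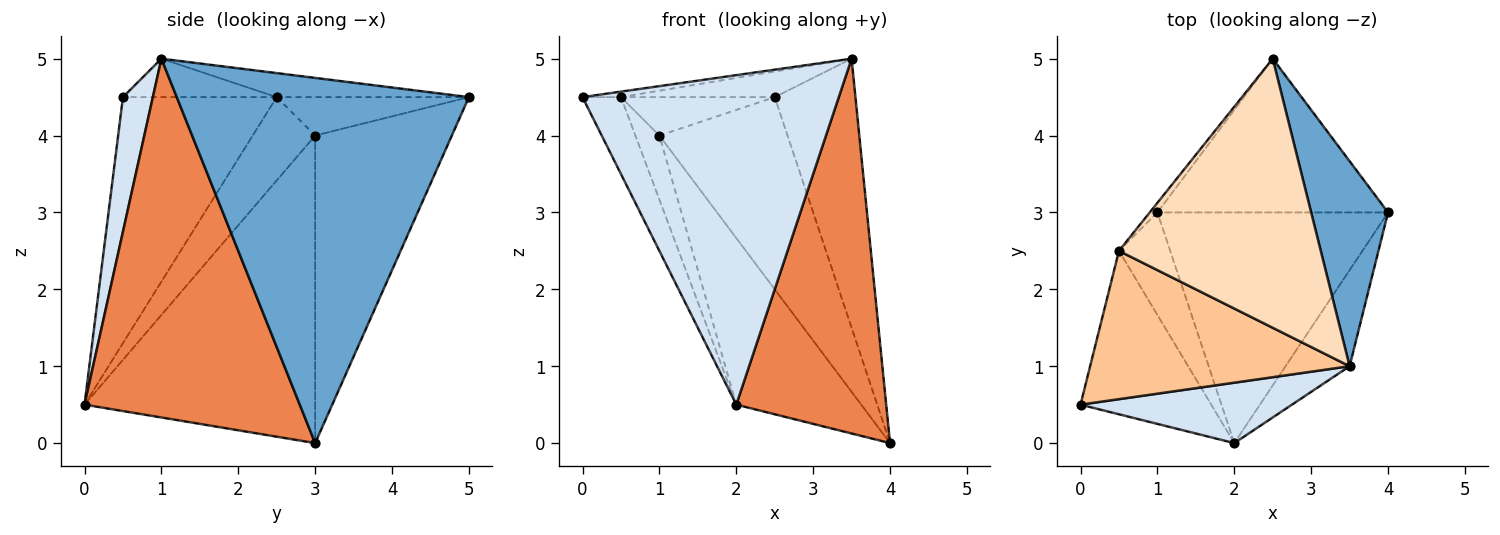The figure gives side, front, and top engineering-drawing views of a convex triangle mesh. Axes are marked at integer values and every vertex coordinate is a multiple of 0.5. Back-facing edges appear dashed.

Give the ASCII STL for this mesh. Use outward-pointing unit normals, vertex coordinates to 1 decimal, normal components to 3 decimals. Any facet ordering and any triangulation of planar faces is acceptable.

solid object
 facet normal 0.945 0.261 0.199
  outer loop
   vertex 3.5 1.0 5.0
   vertex 4.0 3.0 0.0
   vertex 2.5 5.0 4.5
  endloop
 endfacet
 facet normal -0.640 0.600 -0.480
  outer loop
   vertex 1.0 3.0 4.0
   vertex 2.5 5.0 4.5
   vertex 4.0 3.0 0.0
  endloop
 endfacet
 facet normal -0.734 0.398 -0.551
  outer loop
   vertex 2.0 0.0 0.5
   vertex 1.0 3.0 4.0
   vertex 4.0 3.0 0.0
  endloop
 endfacet
 facet normal 0.114 -0.977 0.179
  outer loop
   vertex 2.0 0.0 0.5
   vertex 3.5 1.0 5.0
   vertex 0.0 0.5 4.5
  endloop
 endfacet
 facet normal 0.812 -0.565 -0.145
  outer loop
   vertex 2.0 0.0 0.5
   vertex 4.0 3.0 0.0
   vertex 3.5 1.0 5.0
  endloop
 endfacet
 facet normal -0.772 0.617 -0.154
  outer loop
   vertex 0.5 2.5 4.5
   vertex 2.5 5.0 4.5
   vertex 1.0 3.0 4.0
  endloop
 endfacet
 facet normal -0.146 0.037 0.989
  outer loop
   vertex 0.5 2.5 4.5
   vertex 0.0 0.5 4.5
   vertex 3.5 1.0 5.0
  endloop
 endfacet
 facet normal -0.118 0.094 0.989
  outer loop
   vertex 0.5 2.5 4.5
   vertex 3.5 1.0 5.0
   vertex 2.5 5.0 4.5
  endloop
 endfacet
 facet normal -0.862 0.216 -0.458
  outer loop
   vertex 0.5 2.5 4.5
   vertex 2.0 0.0 0.5
   vertex 0.0 0.5 4.5
  endloop
 endfacet
 facet normal -0.809 0.311 -0.498
  outer loop
   vertex 0.5 2.5 4.5
   vertex 1.0 3.0 4.0
   vertex 2.0 0.0 0.5
  endloop
 endfacet
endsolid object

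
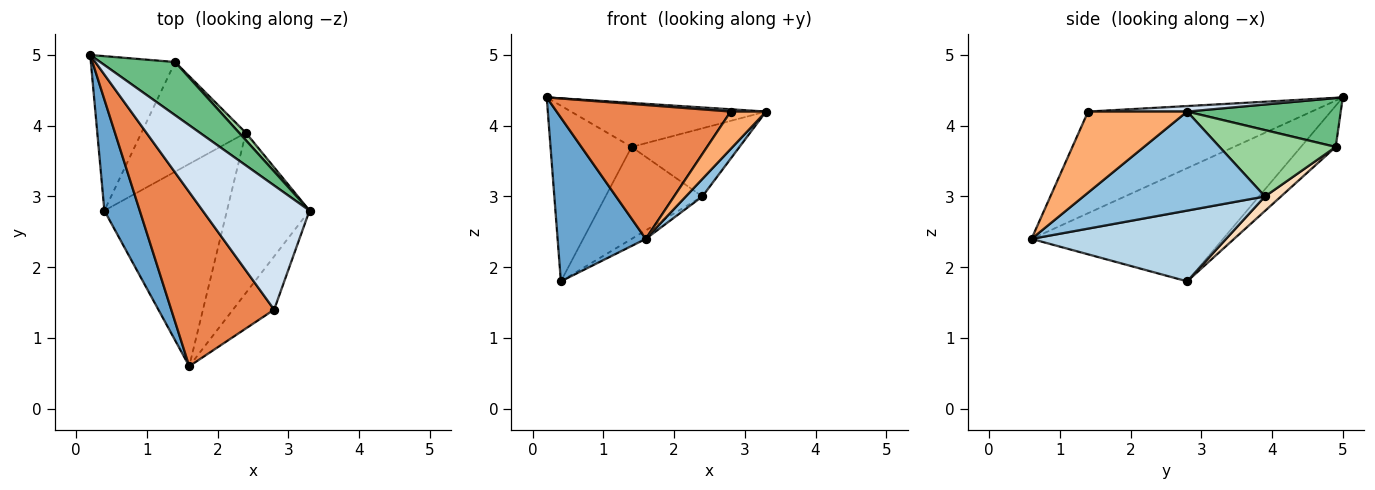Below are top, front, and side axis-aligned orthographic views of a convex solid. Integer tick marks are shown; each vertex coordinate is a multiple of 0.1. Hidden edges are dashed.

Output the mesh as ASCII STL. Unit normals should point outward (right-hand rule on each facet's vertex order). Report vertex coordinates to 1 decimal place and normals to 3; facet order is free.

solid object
 facet normal -0.874 -0.402 0.273
  outer loop
   vertex 0.4 2.8 1.8
   vertex 1.6 0.6 2.4
   vertex 0.2 5.0 4.4
  endloop
 endfacet
 facet normal 0.766 -0.070 -0.639
  outer loop
   vertex 2.4 3.9 3.0
   vertex 3.3 2.8 4.2
   vertex 1.6 0.6 2.4
  endloop
 endfacet
 facet normal 0.499 0.036 -0.866
  outer loop
   vertex 2.4 3.9 3.0
   vertex 1.6 0.6 2.4
   vertex 0.4 2.8 1.8
  endloop
 endfacet
 facet normal 0.051 -0.018 0.999
  outer loop
   vertex 2.8 1.4 4.2
   vertex 3.3 2.8 4.2
   vertex 0.2 5.0 4.4
  endloop
 endfacet
 facet normal -0.616 -0.480 0.624
  outer loop
   vertex 2.8 1.4 4.2
   vertex 0.2 5.0 4.4
   vertex 1.6 0.6 2.4
  endloop
 endfacet
 facet normal 0.850 -0.303 -0.432
  outer loop
   vertex 2.8 1.4 4.2
   vertex 1.6 0.6 2.4
   vertex 3.3 2.8 4.2
  endloop
 endfacet
 facet normal -0.307 0.715 -0.628
  outer loop
   vertex 1.4 4.9 3.7
   vertex 0.4 2.8 1.8
   vertex 0.2 5.0 4.4
  endloop
 endfacet
 facet normal 0.106 0.639 -0.762
  outer loop
   vertex 1.4 4.9 3.7
   vertex 2.4 3.9 3.0
   vertex 0.4 2.8 1.8
  endloop
 endfacet
 facet normal 0.449 0.570 0.688
  outer loop
   vertex 1.4 4.9 3.7
   vertex 0.2 5.0 4.4
   vertex 3.3 2.8 4.2
  endloop
 endfacet
 facet normal 0.731 0.679 0.074
  outer loop
   vertex 1.4 4.9 3.7
   vertex 3.3 2.8 4.2
   vertex 2.4 3.9 3.0
  endloop
 endfacet
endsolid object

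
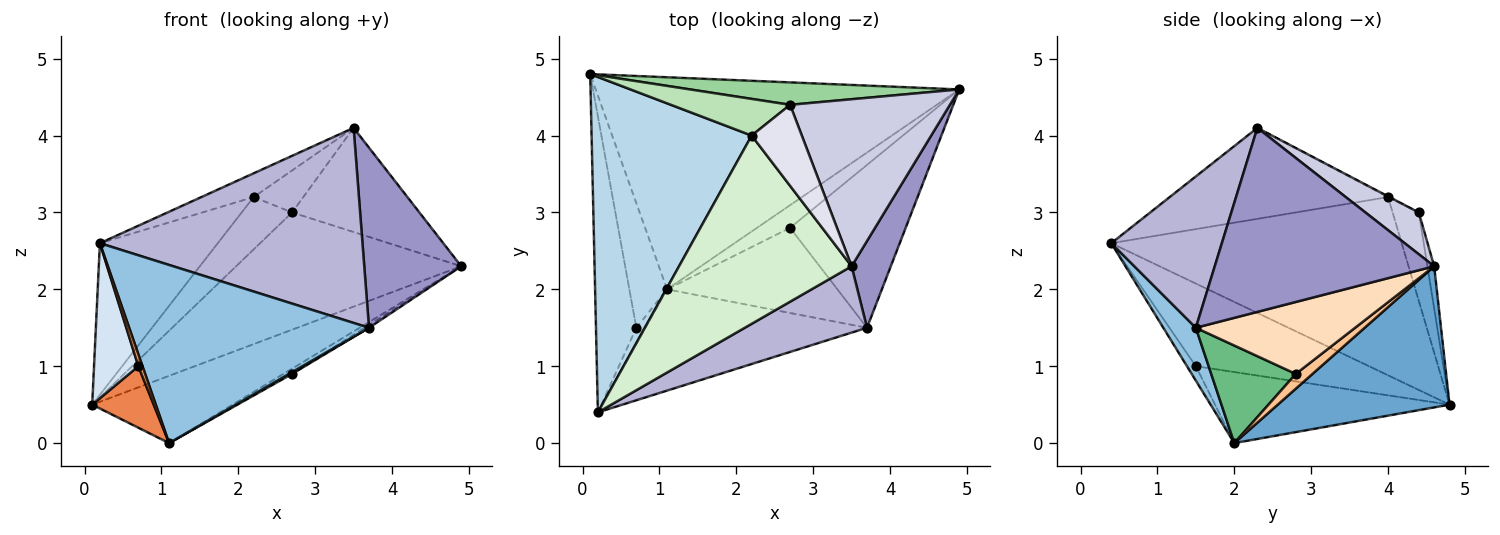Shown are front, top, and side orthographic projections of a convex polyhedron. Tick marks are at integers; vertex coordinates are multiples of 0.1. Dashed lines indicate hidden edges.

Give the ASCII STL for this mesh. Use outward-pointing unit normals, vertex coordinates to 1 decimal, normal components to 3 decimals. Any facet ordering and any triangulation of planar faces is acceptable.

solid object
 facet normal 0.347 0.284 -0.894
  outer loop
   vertex 1.1 2.0 0.0
   vertex 0.1 4.8 0.5
   vertex 4.9 4.6 2.3
  endloop
 endfacet
 facet normal 0.117 -0.863 -0.491
  outer loop
   vertex 3.7 1.5 1.5
   vertex 0.2 0.4 2.6
   vertex 1.1 2.0 0.0
  endloop
 endfacet
 facet normal -0.712 0.289 0.640
  outer loop
   vertex 2.2 4.0 3.2
   vertex 0.1 4.8 0.5
   vertex 0.2 0.4 2.6
  endloop
 endfacet
 facet normal -0.876 -0.224 -0.428
  outer loop
   vertex 0.7 1.5 1.0
   vertex 0.2 0.4 2.6
   vertex 0.1 4.8 0.5
  endloop
 endfacet
 facet normal -0.860 -0.226 -0.457
  outer loop
   vertex 0.7 1.5 1.0
   vertex 0.1 4.8 0.5
   vertex 1.1 2.0 0.0
  endloop
 endfacet
 facet normal -0.786 -0.367 -0.498
  outer loop
   vertex 0.7 1.5 1.0
   vertex 1.1 2.0 0.0
   vertex 0.2 0.4 2.6
  endloop
 endfacet
 facet normal 0.399 0.207 -0.893
  outer loop
   vertex 2.7 2.8 0.9
   vertex 1.1 2.0 0.0
   vertex 4.9 4.6 2.3
  endloop
 endfacet
 facet normal 0.528 0.015 -0.849
  outer loop
   vertex 2.7 2.8 0.9
   vertex 4.9 4.6 2.3
   vertex 3.7 1.5 1.5
  endloop
 endfacet
 facet normal 0.497 -0.018 -0.868
  outer loop
   vertex 2.7 2.8 0.9
   vertex 3.7 1.5 1.5
   vertex 1.1 2.0 0.0
  endloop
 endfacet
 facet normal -0.030 0.982 0.188
  outer loop
   vertex 2.7 4.4 3.0
   vertex 4.9 4.6 2.3
   vertex 0.1 4.8 0.5
  endloop
 endfacet
 facet normal -0.392 0.754 0.528
  outer loop
   vertex 2.7 4.4 3.0
   vertex 0.1 4.8 0.5
   vertex 2.2 4.0 3.2
  endloop
 endfacet
 facet normal -0.463 0.111 0.879
  outer loop
   vertex 3.5 2.3 4.1
   vertex 2.2 4.0 3.2
   vertex 0.2 0.4 2.6
  endloop
 endfacet
 facet normal 0.898 -0.397 0.191
  outer loop
   vertex 3.5 2.3 4.1
   vertex 3.7 1.5 1.5
   vertex 4.9 4.6 2.3
  endloop
 endfacet
 facet normal 0.370 -0.879 0.299
  outer loop
   vertex 3.5 2.3 4.1
   vertex 0.2 0.4 2.6
   vertex 3.7 1.5 1.5
  endloop
 endfacet
 facet normal 0.217 0.516 0.828
  outer loop
   vertex 3.5 2.3 4.1
   vertex 4.9 4.6 2.3
   vertex 2.7 4.4 3.0
  endloop
 endfacet
 facet normal -0.013 0.460 0.888
  outer loop
   vertex 3.5 2.3 4.1
   vertex 2.7 4.4 3.0
   vertex 2.2 4.0 3.2
  endloop
 endfacet
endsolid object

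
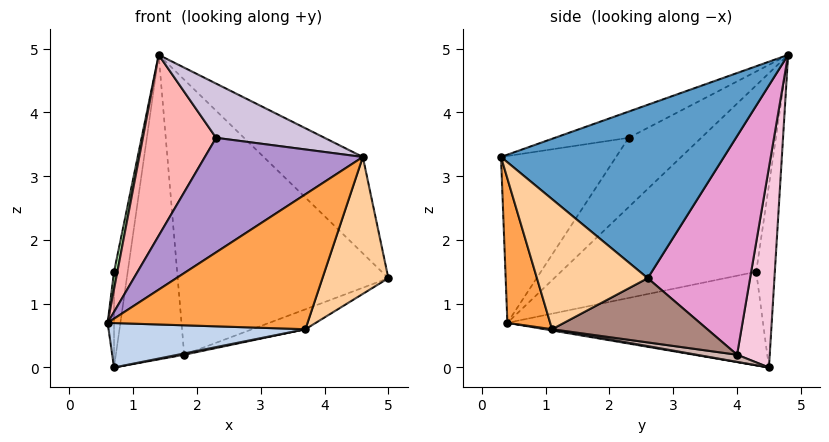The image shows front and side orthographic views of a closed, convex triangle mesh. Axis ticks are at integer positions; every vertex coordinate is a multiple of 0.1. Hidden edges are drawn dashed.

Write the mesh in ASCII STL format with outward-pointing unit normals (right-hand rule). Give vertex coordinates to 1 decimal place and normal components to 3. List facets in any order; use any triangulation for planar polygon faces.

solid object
 facet normal 0.754 0.335 0.565
  outer loop
   vertex 4.6 0.3 3.3
   vertex 5.0 2.6 1.4
   vertex 1.4 4.8 4.9
  endloop
 endfacet
 facet normal 0.006 -0.168 -0.986
  outer loop
   vertex 3.7 1.1 0.6
   vertex 0.6 0.4 0.7
   vertex 0.7 4.5 0.0
  endloop
 endfacet
 facet normal 0.197 -0.920 -0.338
  outer loop
   vertex 3.7 1.1 0.6
   vertex 4.6 0.3 3.3
   vertex 0.6 0.4 0.7
  endloop
 endfacet
 facet normal 0.787 -0.468 -0.401
  outer loop
   vertex 3.7 1.1 0.6
   vertex 5.0 2.6 1.4
   vertex 4.6 0.3 3.3
  endloop
 endfacet
 facet normal -1.000 0.025 0.003
  outer loop
   vertex 0.7 4.3 1.5
   vertex 0.7 4.5 0.0
   vertex 0.6 0.4 0.7
  endloop
 endfacet
 facet normal -0.979 -0.017 0.204
  outer loop
   vertex 0.7 4.3 1.5
   vertex 0.6 0.4 0.7
   vertex 1.4 4.8 4.9
  endloop
 endfacet
 facet normal -0.804 0.590 0.079
  outer loop
   vertex 0.7 4.3 1.5
   vertex 1.4 4.8 4.9
   vertex 0.7 4.5 0.0
  endloop
 endfacet
 facet normal -0.529 -0.534 0.660
  outer loop
   vertex 2.3 2.3 3.6
   vertex 1.4 4.8 4.9
   vertex 0.6 0.4 0.7
  endloop
 endfacet
 facet normal -0.443 -0.608 0.658
  outer loop
   vertex 2.3 2.3 3.6
   vertex 0.6 0.4 0.7
   vertex 4.6 0.3 3.3
  endloop
 endfacet
 facet normal -0.360 -0.529 0.768
  outer loop
   vertex 2.3 2.3 3.6
   vertex 4.6 0.3 3.3
   vertex 1.4 4.8 4.9
  endloop
 endfacet
 facet normal 0.400 0.137 -0.906
  outer loop
   vertex 1.8 4.0 0.2
   vertex 5.0 2.6 1.4
   vertex 3.7 1.1 0.6
  endloop
 endfacet
 facet normal 0.167 -0.026 -0.986
  outer loop
   vertex 1.8 4.0 0.2
   vertex 3.7 1.1 0.6
   vertex 0.7 4.5 0.0
  endloop
 endfacet
 facet normal 0.434 0.893 -0.115
  outer loop
   vertex 1.8 4.0 0.2
   vertex 1.4 4.8 4.9
   vertex 5.0 2.6 1.4
  endloop
 endfacet
 facet normal 0.428 0.896 -0.116
  outer loop
   vertex 1.8 4.0 0.2
   vertex 0.7 4.5 0.0
   vertex 1.4 4.8 4.9
  endloop
 endfacet
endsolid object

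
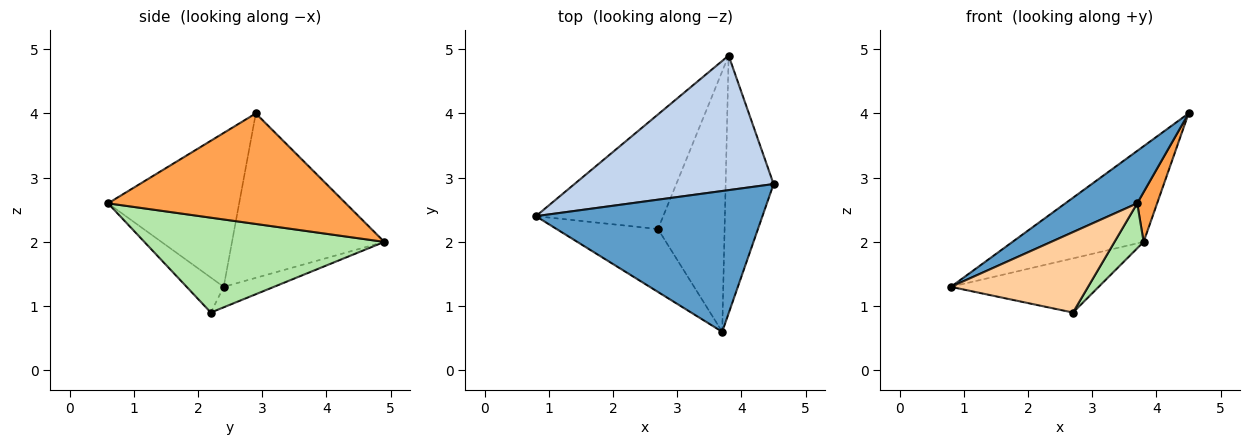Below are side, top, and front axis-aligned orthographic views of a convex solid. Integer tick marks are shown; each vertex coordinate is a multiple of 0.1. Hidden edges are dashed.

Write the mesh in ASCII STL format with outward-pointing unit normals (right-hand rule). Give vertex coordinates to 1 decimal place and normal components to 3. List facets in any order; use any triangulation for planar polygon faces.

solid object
 facet normal -0.537 -0.294 0.791
  outer loop
   vertex 3.7 0.6 2.6
   vertex 4.5 2.9 4.0
   vertex 0.8 2.4 1.3
  endloop
 endfacet
 facet normal -0.558 0.481 0.676
  outer loop
   vertex 3.8 4.9 2.0
   vertex 0.8 2.4 1.3
   vertex 4.5 2.9 4.0
  endloop
 endfacet
 facet normal 0.915 -0.077 -0.397
  outer loop
   vertex 3.8 4.9 2.0
   vertex 4.5 2.9 4.0
   vertex 3.7 0.6 2.6
  endloop
 endfacet
 facet normal -0.208 -0.770 -0.603
  outer loop
   vertex 2.7 2.2 0.9
   vertex 3.7 0.6 2.6
   vertex 0.8 2.4 1.3
  endloop
 endfacet
 facet normal -0.144 0.423 -0.895
  outer loop
   vertex 2.7 2.2 0.9
   vertex 0.8 2.4 1.3
   vertex 3.8 4.9 2.0
  endloop
 endfacet
 facet normal 0.814 -0.099 -0.572
  outer loop
   vertex 2.7 2.2 0.9
   vertex 3.8 4.9 2.0
   vertex 3.7 0.6 2.6
  endloop
 endfacet
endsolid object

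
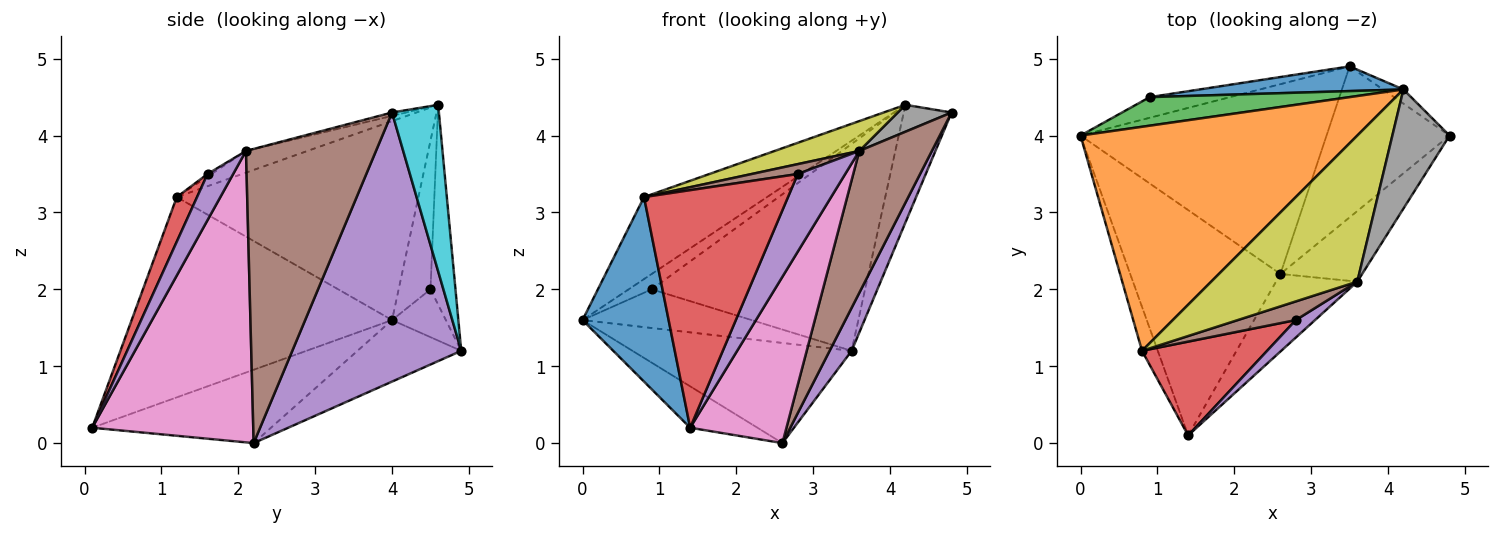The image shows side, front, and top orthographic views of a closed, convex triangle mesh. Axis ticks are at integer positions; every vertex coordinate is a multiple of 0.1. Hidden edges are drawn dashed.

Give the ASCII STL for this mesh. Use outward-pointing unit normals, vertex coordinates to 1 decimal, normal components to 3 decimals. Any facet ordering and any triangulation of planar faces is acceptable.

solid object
 facet normal -0.947 -0.313 -0.075
  outer loop
   vertex 0.8 1.2 3.2
   vertex 0.0 4.0 1.6
   vertex 1.4 0.1 0.2
  endloop
 endfacet
 facet normal -0.270 0.849 -0.454
  outer loop
   vertex 0.9 4.5 2.0
   vertex 3.5 4.9 1.2
   vertex 0.0 4.0 1.6
  endloop
 endfacet
 facet normal -0.433 0.163 -0.887
  outer loop
   vertex 2.6 2.2 0.0
   vertex 1.4 0.1 0.2
   vertex 0.0 4.0 1.6
  endloop
 endfacet
 facet normal -0.216 0.456 -0.864
  outer loop
   vertex 2.6 2.2 0.0
   vertex 0.0 4.0 1.6
   vertex 3.5 4.9 1.2
  endloop
 endfacet
 facet normal 0.903 -0.118 -0.413
  outer loop
   vertex 2.6 2.2 0.0
   vertex 3.5 4.9 1.2
   vertex 4.8 4.0 4.3
  endloop
 endfacet
 facet normal 0.848 -0.474 -0.236
  outer loop
   vertex 3.6 2.1 3.8
   vertex 2.6 2.2 0.0
   vertex 4.8 4.0 4.3
  endloop
 endfacet
 facet normal 0.835 -0.499 -0.233
  outer loop
   vertex 3.6 2.1 3.8
   vertex 1.4 0.1 0.2
   vertex 2.6 2.2 0.0
  endloop
 endfacet
 facet normal -0.058 -0.220 0.974
  outer loop
   vertex 4.2 4.6 4.4
   vertex 3.6 2.1 3.8
   vertex 4.8 4.0 4.3
  endloop
 endfacet
 facet normal -0.144 -0.198 0.970
  outer loop
   vertex 4.2 4.6 4.4
   vertex 0.8 1.2 3.2
   vertex 3.6 2.1 3.8
  endloop
 endfacet
 facet normal 0.697 0.712 -0.086
  outer loop
   vertex 4.2 4.6 4.4
   vertex 4.8 4.0 4.3
   vertex 3.5 4.9 1.2
  endloop
 endfacet
 facet normal -0.116 0.986 0.118
  outer loop
   vertex 4.2 4.6 4.4
   vertex 3.5 4.9 1.2
   vertex 0.9 4.5 2.0
  endloop
 endfacet
 facet normal -0.560 0.285 0.778
  outer loop
   vertex 4.2 4.6 4.4
   vertex 0.0 4.0 1.6
   vertex 0.8 1.2 3.2
  endloop
 endfacet
 facet normal -0.548 0.397 0.737
  outer loop
   vertex 4.2 4.6 4.4
   vertex 0.9 4.5 2.0
   vertex 0.0 4.0 1.6
  endloop
 endfacet
 facet normal 0.130 -0.922 0.364
  outer loop
   vertex 2.8 1.6 3.5
   vertex 0.8 1.2 3.2
   vertex 1.4 0.1 0.2
  endloop
 endfacet
 facet normal 0.466 -0.863 0.194
  outer loop
   vertex 2.8 1.6 3.5
   vertex 1.4 0.1 0.2
   vertex 3.6 2.1 3.8
  endloop
 endfacet
 facet normal -0.039 -0.468 0.883
  outer loop
   vertex 2.8 1.6 3.5
   vertex 3.6 2.1 3.8
   vertex 0.8 1.2 3.2
  endloop
 endfacet
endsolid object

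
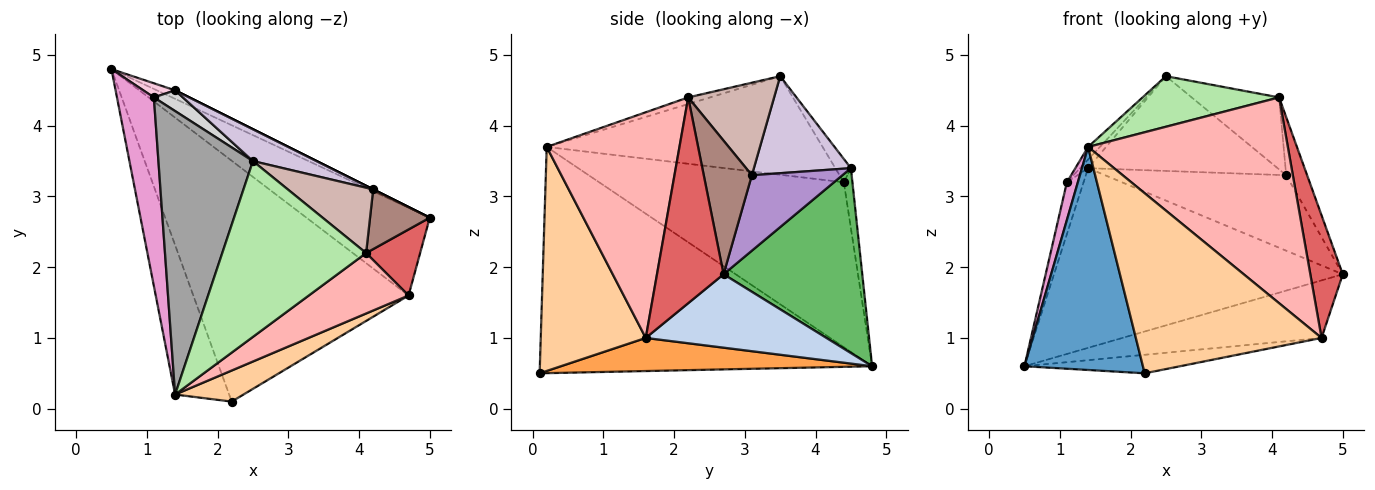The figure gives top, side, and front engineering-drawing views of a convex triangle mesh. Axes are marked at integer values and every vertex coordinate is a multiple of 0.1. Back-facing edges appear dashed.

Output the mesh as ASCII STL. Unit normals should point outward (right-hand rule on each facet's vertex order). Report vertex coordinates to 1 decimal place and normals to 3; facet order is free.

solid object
 facet normal -0.919 -0.328 -0.219
  outer loop
   vertex 1.4 0.2 3.7
   vertex 0.5 4.8 0.6
   vertex 2.2 0.1 0.5
  endloop
 endfacet
 facet normal 0.445 0.491 -0.749
  outer loop
   vertex 4.7 1.6 1.0
   vertex 0.5 4.8 0.6
   vertex 5.0 2.7 1.9
  endloop
 endfacet
 facet normal 0.152 0.076 -0.986
  outer loop
   vertex 4.7 1.6 1.0
   vertex 2.2 0.1 0.5
   vertex 0.5 4.8 0.6
  endloop
 endfacet
 facet normal 0.487 -0.861 0.149
  outer loop
   vertex 4.7 1.6 1.0
   vertex 1.4 0.2 3.7
   vertex 2.2 0.1 0.5
  endloop
 endfacet
 facet normal 0.433 0.901 -0.043
  outer loop
   vertex 1.4 4.5 3.4
   vertex 5.0 2.7 1.9
   vertex 0.5 4.8 0.6
  endloop
 endfacet
 facet normal -0.044 -0.276 0.960
  outer loop
   vertex 4.1 2.2 4.4
   vertex 2.5 3.5 4.7
   vertex 1.4 0.2 3.7
  endloop
 endfacet
 facet normal 0.875 -0.426 0.230
  outer loop
   vertex 4.1 2.2 4.4
   vertex 4.7 1.6 1.0
   vertex 5.0 2.7 1.9
  endloop
 endfacet
 facet normal 0.538 -0.809 0.238
  outer loop
   vertex 4.1 2.2 4.4
   vertex 1.4 0.2 3.7
   vertex 4.7 1.6 1.0
  endloop
 endfacet
 facet normal 0.447 0.894 0.000
  outer loop
   vertex 4.2 3.1 3.3
   vertex 5.0 2.7 1.9
   vertex 1.4 4.5 3.4
  endloop
 endfacet
 facet normal 0.437 0.853 0.287
  outer loop
   vertex 4.2 3.1 3.3
   vertex 1.4 4.5 3.4
   vertex 2.5 3.5 4.7
  endloop
 endfacet
 facet normal 0.848 0.369 0.379
  outer loop
   vertex 4.2 3.1 3.3
   vertex 4.1 2.2 4.4
   vertex 5.0 2.7 1.9
  endloop
 endfacet
 facet normal 0.588 0.599 0.543
  outer loop
   vertex 4.2 3.1 3.3
   vertex 2.5 3.5 4.7
   vertex 4.1 2.2 4.4
  endloop
 endfacet
 facet normal -0.975 -0.044 0.218
  outer loop
   vertex 1.1 4.4 3.2
   vertex 0.5 4.8 0.6
   vertex 1.4 0.2 3.7
  endloop
 endfacet
 facet normal -0.445 0.864 0.236
  outer loop
   vertex 1.1 4.4 3.2
   vertex 1.4 4.5 3.4
   vertex 0.5 4.8 0.6
  endloop
 endfacet
 facet normal -0.721 0.031 0.692
  outer loop
   vertex 1.1 4.4 3.2
   vertex 1.4 0.2 3.7
   vertex 2.5 3.5 4.7
  endloop
 endfacet
 facet normal -0.597 0.307 0.741
  outer loop
   vertex 1.1 4.4 3.2
   vertex 2.5 3.5 4.7
   vertex 1.4 4.5 3.4
  endloop
 endfacet
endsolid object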